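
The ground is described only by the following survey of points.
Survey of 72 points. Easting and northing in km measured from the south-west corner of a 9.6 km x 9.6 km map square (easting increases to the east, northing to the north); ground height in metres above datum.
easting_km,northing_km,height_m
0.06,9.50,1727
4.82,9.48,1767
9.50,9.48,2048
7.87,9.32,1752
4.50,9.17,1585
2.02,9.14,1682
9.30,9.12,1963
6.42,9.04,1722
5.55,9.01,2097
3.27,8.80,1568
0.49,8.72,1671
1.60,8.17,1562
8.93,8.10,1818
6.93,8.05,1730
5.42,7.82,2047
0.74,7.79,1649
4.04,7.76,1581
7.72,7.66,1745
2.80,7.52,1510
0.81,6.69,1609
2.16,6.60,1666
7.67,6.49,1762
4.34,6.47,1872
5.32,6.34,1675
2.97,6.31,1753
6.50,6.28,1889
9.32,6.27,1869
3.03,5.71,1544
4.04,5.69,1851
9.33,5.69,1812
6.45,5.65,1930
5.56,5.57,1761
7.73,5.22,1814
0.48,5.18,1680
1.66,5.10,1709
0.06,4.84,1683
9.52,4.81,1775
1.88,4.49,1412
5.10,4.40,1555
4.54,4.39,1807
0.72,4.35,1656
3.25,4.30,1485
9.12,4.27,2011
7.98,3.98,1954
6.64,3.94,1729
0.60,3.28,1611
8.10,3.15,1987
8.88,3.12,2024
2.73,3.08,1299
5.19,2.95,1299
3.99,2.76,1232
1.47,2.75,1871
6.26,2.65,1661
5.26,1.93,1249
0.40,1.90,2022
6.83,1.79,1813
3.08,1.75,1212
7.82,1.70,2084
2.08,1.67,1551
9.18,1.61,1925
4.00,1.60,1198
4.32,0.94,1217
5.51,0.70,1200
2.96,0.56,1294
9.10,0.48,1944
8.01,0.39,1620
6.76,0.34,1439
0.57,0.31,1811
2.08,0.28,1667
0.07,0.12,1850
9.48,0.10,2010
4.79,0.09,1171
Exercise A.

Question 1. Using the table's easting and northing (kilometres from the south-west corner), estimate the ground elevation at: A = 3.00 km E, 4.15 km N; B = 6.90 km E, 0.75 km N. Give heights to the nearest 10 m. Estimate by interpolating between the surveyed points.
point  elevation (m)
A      1310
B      1600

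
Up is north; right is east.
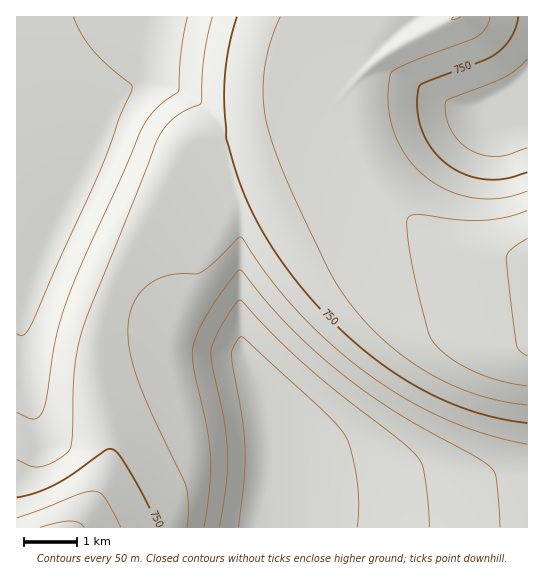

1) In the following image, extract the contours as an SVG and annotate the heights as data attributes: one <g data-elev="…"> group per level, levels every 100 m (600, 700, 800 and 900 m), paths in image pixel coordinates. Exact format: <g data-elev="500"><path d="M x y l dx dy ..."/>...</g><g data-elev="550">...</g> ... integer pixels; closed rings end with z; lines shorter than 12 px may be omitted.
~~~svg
<g data-elev="600"><path d="M219 527l8-46 0-31-3-28-11-55-2-16 3-10 7-14 12-19 6-8 3 1 32 34 35 33 33 28 57 43 17 16 6 8 2 8 4 28 1 28"/><path d="M73 17l8 16 11 16 15 16 24 20 1 4-12 28-21 55-66 150-8 12-4 2-4-2"/></g><g data-elev="700"><path d="M187 527l1-22-2-19-35-73-14-36-8-32-1-14 1-13 7-19 5-8 8-7 9-5 11-4 12-1 14 0 6-2 13-10 25-25 4 2 31 45 27 31 34 32 35 29 39 25 38 19 40 15 40 9"/><path d="M527 148l-18 7-11 1-13-1-12-4-12-8-9-10-5-14-2-13 1-4 2-3 58-23 11-7 10-10"/><path d="M212 17l-8 40-3 46-16 8-10 6-9 9-7 11-76 190-5 20-3 22-3 64-2 16-12 11-16 6-11 0-14-6"/></g><g data-elev="800"><path d="M121 527l-16-30-5-4-6-2-15 3-62 24"/><path d="M527 191l-21 6-21 2-22-3-21-8-18-13-15-16-12-18-7-22-2-26 2-16 2-6 23-11 60-22 10-9 5-12"/><path d="M280 17l-10 26-5 25-2 27 3 25 8 27 14 36 38 82 12 21 17 24 19 21 23 20 24 18 25 13 27 11 26 8 28 4"/></g><g data-elev="900"><path d="M527 238l-17 12-3 4-1 5 10 86 4 6 7 5"/></g>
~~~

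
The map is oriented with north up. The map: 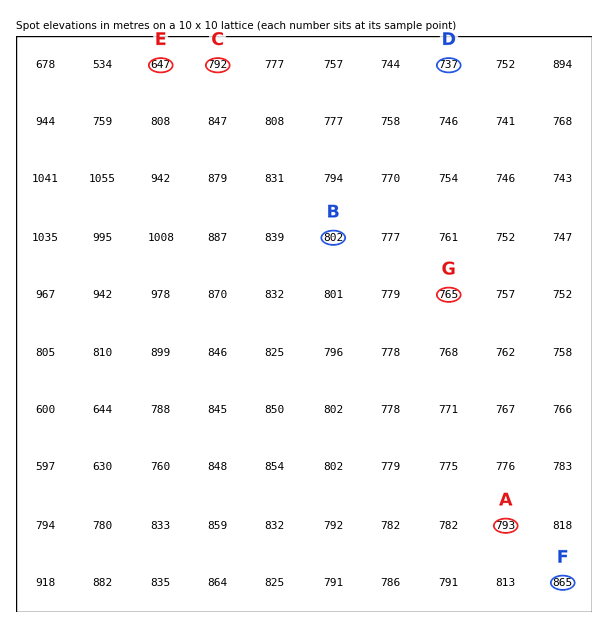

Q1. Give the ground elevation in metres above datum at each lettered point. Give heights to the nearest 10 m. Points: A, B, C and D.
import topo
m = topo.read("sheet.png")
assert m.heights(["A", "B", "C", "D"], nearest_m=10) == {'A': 790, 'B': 800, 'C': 790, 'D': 740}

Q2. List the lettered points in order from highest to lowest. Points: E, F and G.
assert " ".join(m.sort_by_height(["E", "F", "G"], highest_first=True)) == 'F G E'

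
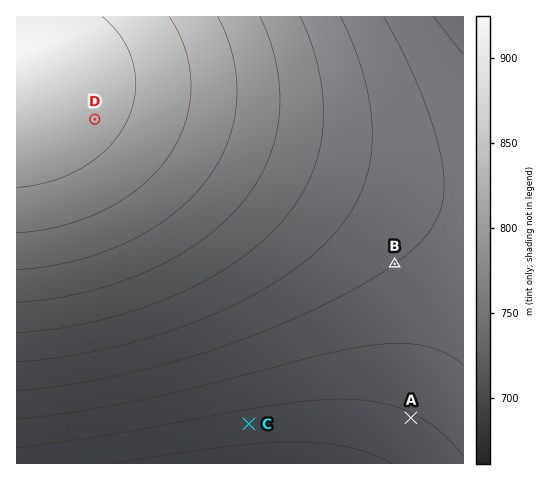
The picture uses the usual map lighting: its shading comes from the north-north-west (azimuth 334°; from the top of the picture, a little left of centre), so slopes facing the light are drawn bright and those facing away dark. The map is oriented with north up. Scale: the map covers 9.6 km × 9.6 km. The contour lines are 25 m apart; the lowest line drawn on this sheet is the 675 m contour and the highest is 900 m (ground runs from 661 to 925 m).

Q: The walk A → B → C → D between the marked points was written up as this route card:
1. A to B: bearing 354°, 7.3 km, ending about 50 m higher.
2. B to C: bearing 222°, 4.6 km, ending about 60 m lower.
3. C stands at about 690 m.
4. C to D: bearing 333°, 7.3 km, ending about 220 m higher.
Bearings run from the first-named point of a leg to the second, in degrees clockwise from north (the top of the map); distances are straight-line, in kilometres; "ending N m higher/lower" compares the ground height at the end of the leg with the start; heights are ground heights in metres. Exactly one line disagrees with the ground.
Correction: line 1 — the distance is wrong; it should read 3.3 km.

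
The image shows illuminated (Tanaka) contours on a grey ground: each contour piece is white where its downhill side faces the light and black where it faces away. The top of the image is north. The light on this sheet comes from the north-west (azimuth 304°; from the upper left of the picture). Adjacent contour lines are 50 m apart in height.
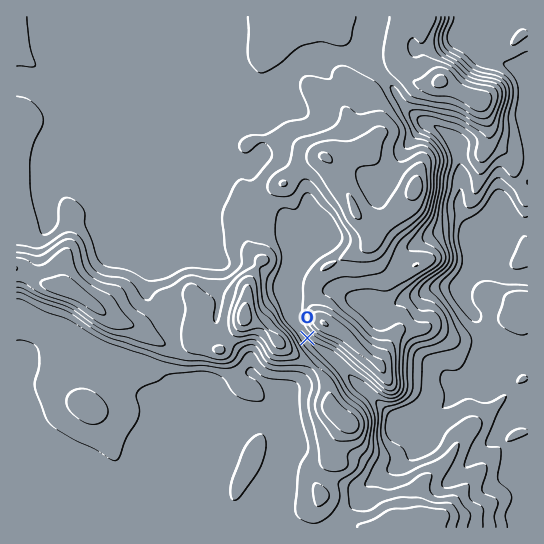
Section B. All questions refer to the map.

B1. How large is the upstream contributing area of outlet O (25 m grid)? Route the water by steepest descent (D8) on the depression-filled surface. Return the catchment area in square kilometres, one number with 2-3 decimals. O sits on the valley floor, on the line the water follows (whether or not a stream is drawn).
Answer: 4.724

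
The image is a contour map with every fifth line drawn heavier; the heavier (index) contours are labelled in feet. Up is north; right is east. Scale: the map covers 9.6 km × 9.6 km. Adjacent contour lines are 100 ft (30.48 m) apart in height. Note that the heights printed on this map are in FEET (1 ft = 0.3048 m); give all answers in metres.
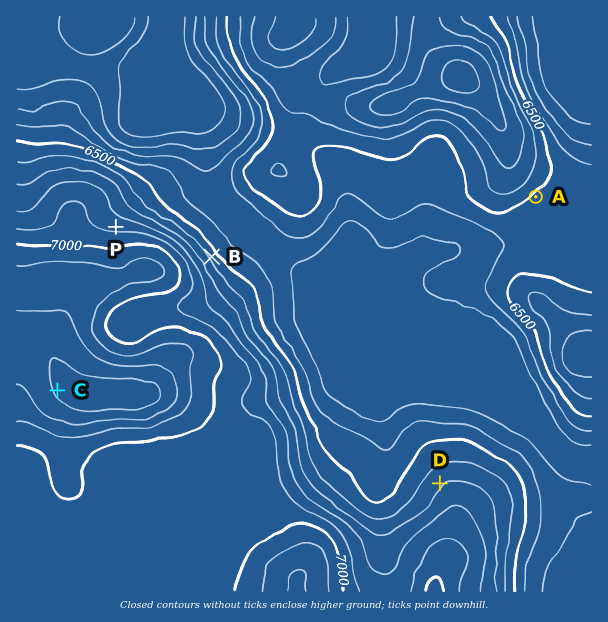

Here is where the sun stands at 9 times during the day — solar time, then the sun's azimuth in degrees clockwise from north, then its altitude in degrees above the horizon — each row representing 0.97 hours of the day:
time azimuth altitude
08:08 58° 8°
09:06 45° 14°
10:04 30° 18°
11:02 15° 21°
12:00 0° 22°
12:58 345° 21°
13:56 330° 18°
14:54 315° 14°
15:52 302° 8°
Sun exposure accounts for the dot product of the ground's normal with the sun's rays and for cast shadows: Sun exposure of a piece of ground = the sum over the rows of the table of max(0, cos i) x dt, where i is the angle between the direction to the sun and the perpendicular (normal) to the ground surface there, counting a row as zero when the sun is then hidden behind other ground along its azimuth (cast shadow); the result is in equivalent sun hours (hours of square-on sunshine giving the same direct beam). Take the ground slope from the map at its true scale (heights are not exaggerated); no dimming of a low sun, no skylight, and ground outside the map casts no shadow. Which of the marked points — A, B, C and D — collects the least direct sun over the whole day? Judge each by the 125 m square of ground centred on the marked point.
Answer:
A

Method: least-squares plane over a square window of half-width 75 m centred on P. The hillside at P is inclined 6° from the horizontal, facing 10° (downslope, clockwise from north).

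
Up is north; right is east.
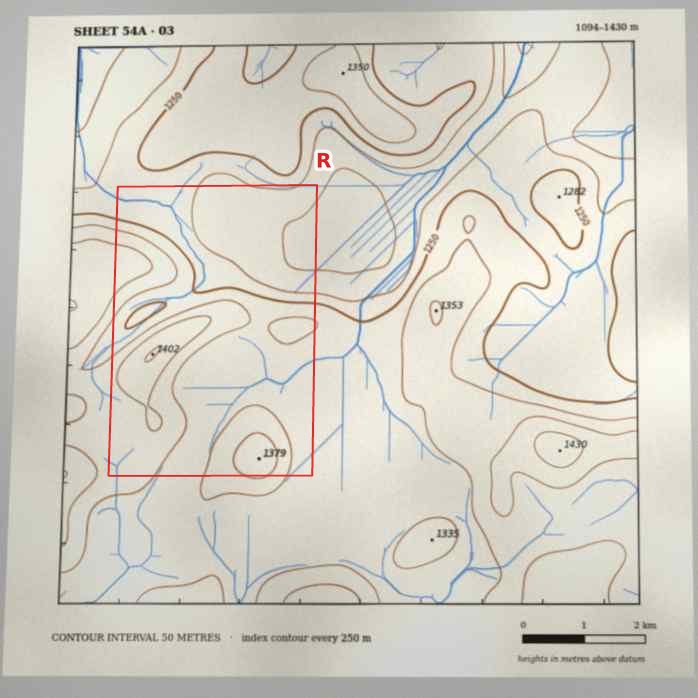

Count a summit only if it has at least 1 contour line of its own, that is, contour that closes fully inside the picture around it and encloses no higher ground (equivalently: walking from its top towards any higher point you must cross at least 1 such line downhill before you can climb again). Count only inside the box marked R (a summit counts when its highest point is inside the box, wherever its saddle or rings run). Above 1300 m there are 3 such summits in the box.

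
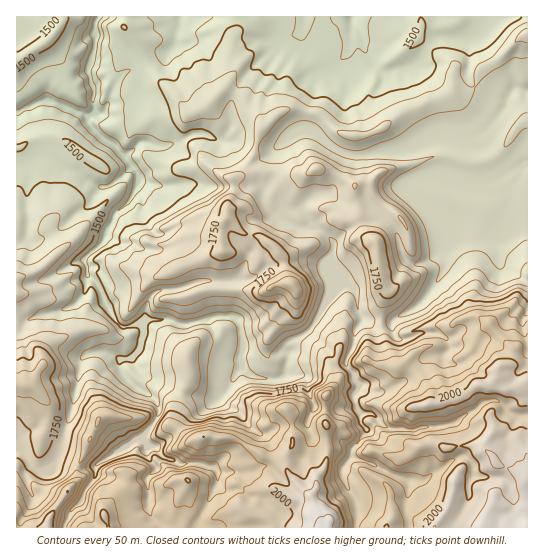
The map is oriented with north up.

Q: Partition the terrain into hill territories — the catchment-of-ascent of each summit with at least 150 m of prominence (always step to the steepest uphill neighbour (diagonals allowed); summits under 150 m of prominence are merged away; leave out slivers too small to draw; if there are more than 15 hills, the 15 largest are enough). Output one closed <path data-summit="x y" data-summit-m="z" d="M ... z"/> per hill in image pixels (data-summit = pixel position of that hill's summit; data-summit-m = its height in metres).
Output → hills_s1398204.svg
<path data-summit="327 527" data-summit-m="2111" d="M527 16l-511 1 0 429 21 23 10 2 5-4 8-16 11-36 10-56 12-7 9-1 16 6 5 17 12 13 15 8 6 6 3 6-3 12-14 20-9 2-37 25 0 8-4 8-7 8-4 12-12 11-4 15 291-1 0-25-13-25 0-10 8-10 1-8 15-19-6-7 0-9-5-7-3-12 6-8 12 5 15-1 16-8 6-6 5-11 8-6 8-4 13-1 7-6-1-8-10-8-13-1-18 7-9 0-5-5-1-12 26-17 23-30 4-9 0-19 7-18 29 8 18 0-2 17 3 9 21 14 7 1z"/><path data-summit="527 527" data-summit-m="2097" d="M453 228l-8 19 0 19-4 9-23 30-26 17 1 12 5 5 9 0 18-7 13 1 10 8 1 8-7 6-13 1-8 4-8 6-5 11-6 6-16 8-15 1-12-5-6 8 3 12 5 7 0 9 6 7-15 19-1 8-8 10 0 10 13 25 1 26 171-1 0-248-19-8-9-8-3-9 1-15-17-2z"/><path data-summit="293 285" data-summit-m="1890" d="M202 133l-11 2-13 8-9 2-30-2-14 12 14 20 0 7-8 17-16 15-12 28-19 17 3 14 10 12 7 17 11 17 7 8 19-3 4-4 21-1 13 5 10 0 28-8 18 1 4 4 4 16 0 14-3 7 1 8 12 10 25 3 4-2 3-4 3-14-3-10 3-6 14-7 10-9 19-32 0-13-4-8 0-5 6-18 0-9-11-11-11-6-13 2-17-8-16-14-2-12 10-18 0-20 4-8-8 1-24-7-26 0z"/><path data-summit="47 527" data-summit-m="2027" d="M102 351l-13 2-8 6-10 56-11 36-8 16-5 4-10-2-14-18-7-4 1 81 46 0 6-15 12-11 4-12 7-8 4-8 0-8 37-25 9-2 15-22 2-10-3-6-6-6-15-8-12-13-5-17z"/>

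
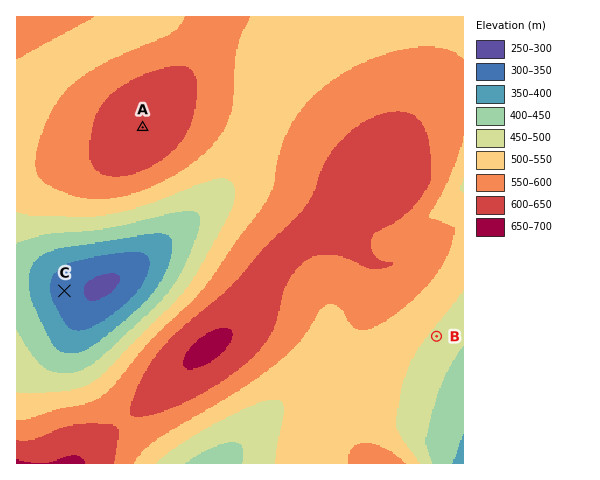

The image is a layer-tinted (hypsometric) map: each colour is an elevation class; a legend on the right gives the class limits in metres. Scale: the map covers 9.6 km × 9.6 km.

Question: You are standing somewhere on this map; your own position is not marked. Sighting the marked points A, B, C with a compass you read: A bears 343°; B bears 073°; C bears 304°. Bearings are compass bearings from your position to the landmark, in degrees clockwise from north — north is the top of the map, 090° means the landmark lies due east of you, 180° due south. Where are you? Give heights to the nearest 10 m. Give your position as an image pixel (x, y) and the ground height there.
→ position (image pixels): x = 226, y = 400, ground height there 540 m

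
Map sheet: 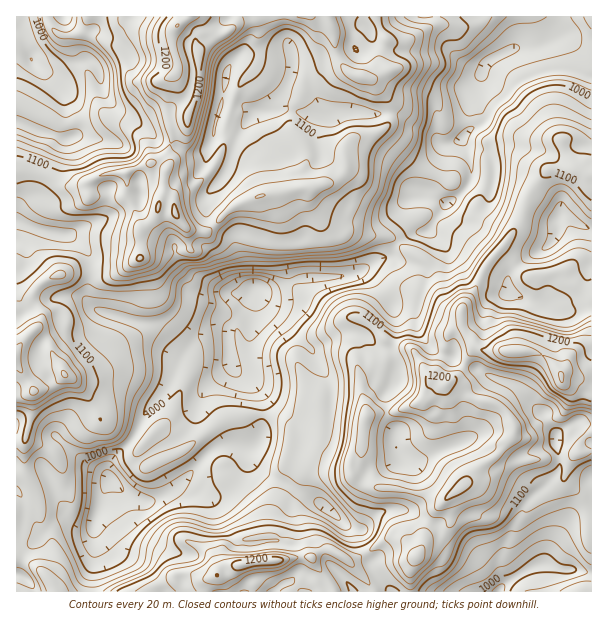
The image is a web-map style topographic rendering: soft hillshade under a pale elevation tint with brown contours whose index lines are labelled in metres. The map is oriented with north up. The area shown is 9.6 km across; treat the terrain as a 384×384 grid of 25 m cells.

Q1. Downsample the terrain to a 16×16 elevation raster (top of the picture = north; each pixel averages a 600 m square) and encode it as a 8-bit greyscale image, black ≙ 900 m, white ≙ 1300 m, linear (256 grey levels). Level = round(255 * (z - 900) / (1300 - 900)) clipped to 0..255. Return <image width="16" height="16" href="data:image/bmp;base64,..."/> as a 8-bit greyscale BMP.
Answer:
<image width="16" height="16" href="data:image/bmp;base64,Qk02BQAAAAAAADYEAAAoAAAAEAAAABAAAAABAAgAAAAAAAABAAATCwAAEwsAAAABAAAAAAAAAAAAAAEBAQACAgIAAwMDAAQEBAAFBQUABgYGAAcHBwAICAgACQkJAAoKCgALCwsADAwMAA0NDQAODg4ADw8PABAQEAAREREAEhISABMTEwAUFBQAFRUVABYWFgAXFxcAGBgYABkZGQAaGhoAGxsbABwcHAAdHR0AHh4eAB8fHwAgICAAISEhACIiIgAjIyMAJCQkACUlJQAmJiYAJycnACgoKAApKSkAKioqACsrKwAsLCwALS0tAC4uLgAvLy8AMDAwADExMQAyMjIAMzMzADQ0NAA1NTUANjY2ADc3NwA4ODgAOTk5ADo6OgA7OzsAPDw8AD09PQA+Pj4APz8/AEBAQABBQUEAQkJCAENDQwBEREQARUVFAEZGRgBHR0cASEhIAElJSQBKSkoAS0tLAExMTABNTU0ATk5OAE9PTwBQUFAAUVFRAFJSUgBTU1MAVFRUAFVVVQBWVlYAV1dXAFhYWABZWVkAWlpaAFtbWwBcXFwAXV1dAF5eXgBfX18AYGBgAGFhYQBiYmIAY2NjAGRkZABlZWUAZmZmAGdnZwBoaGgAaWlpAGpqagBra2sAbGxsAG1tbQBubm4Ab29vAHBwcABxcXEAcnJyAHNzcwB0dHQAdXV1AHZ2dgB3d3cAeHh4AHl5eQB6enoAe3t7AHx8fAB9fX0Afn5+AH9/fwCAgIAAgYGBAIKCggCDg4MAhISEAIWFhQCGhoYAh4eHAIiIiACJiYkAioqKAIuLiwCMjIwAjY2NAI6OjgCPj48AkJCQAJGRkQCSkpIAk5OTAJSUlACVlZUAlpaWAJeXlwCYmJgAmZmZAJqamgCbm5sAnJycAJ2dnQCenp4An5+fAKCgoAChoaEAoqKiAKOjowCkpKQApaWlAKampgCnp6cAqKioAKmpqQCqqqoAq6urAKysrACtra0Arq6uAK+vrwCwsLAAsbGxALKysgCzs7MAtLS0ALW1tQC2trYAt7e3ALi4uAC5ubkAurq6ALu7uwC8vLwAvb29AL6+vgC/v78AwMDAAMHBwQDCwsIAw8PDAMTExADFxcUAxsbGAMfHxwDIyMgAycnJAMrKygDLy8sAzMzMAM3NzQDOzs4Az8/PANDQ0ADR0dEA0tLSANPT0wDU1NQA1dXVANbW1gDX19cA2NjYANnZ2QDa2toA29vbANzc3ADd3d0A3t7eAN/f3wDg4OAA4eHhAOLi4gDj4+MA5OTkAOXl5QDm5uYA5+fnAOjo6ADp6ekA6urqAOvr6wDs7OwA7e3tAO7u7gDv7+8A8PDwAPHx8QDy8vIA8/PzAPT09AD19fUA9vb2APf39wD4+PgA+fn5APr6+gD7+/sA/Pz8AP39/QD+/v4A////AGVfTHCWr62clIuSjF1GQ05aRSxIeICJi4Z0mqaDaFNdWkceKDtCWGBXgZSpsJJzbV9RK0ZBPkBZa5+NlbGojIB0Z21MSUI8VGWbjp2esZOJoIx4UD0yLUphjJC4tKSgw6eWc1o7Jh5HWoKJpqvCzsybfmFaSCYVKll6a4SsopiSiYB4fl0vESIxRlRmhHh+gXF0h7CRemVmYVJJRVN6aW9ufIqtsJCSkYVuPzA+YW1fgIeap6eCjpaVhEsxMEt5gF5TZoqmfn2EgolpMyFHbXtMR2SQuIh0dHN4d0IaKlJTM0FfoMaVfXWDk4hSGhMhIzthep7JtpOEl4N4VzocFBo="/>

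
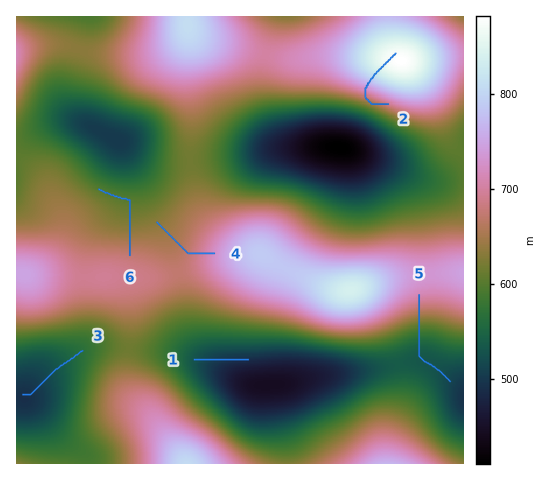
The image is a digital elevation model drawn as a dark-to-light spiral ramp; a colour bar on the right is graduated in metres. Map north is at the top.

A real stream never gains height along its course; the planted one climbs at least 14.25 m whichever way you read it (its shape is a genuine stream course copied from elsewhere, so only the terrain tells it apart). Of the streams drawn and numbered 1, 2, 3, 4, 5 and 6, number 2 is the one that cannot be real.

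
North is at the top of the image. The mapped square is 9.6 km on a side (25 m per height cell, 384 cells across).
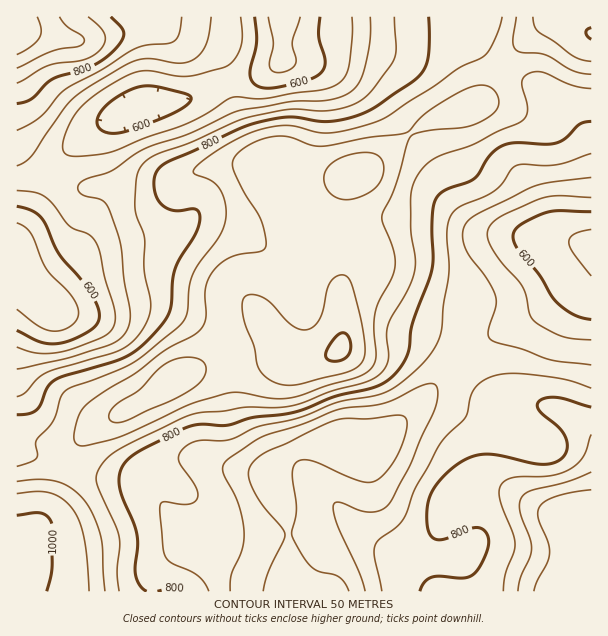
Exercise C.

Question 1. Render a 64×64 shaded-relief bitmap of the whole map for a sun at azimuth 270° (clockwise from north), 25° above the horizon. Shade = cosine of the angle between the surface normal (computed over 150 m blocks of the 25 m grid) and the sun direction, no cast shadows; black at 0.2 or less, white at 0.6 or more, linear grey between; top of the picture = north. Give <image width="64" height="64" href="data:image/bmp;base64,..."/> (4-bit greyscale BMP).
<image width="64" height="64" href="data:image/bmp;base64,Qk12CAAAAAAAAHYAAAAoAAAAQAAAAEAAAAABAAQAAAAAAAAIAAATCwAAEwsAABAAAAAAAAAAAAAAABEREQAiIiIAMzMzAERERABVVVUAZmZmAHd3dwCIiIgAmZmZAKqqqgC7u7sAzMzMAN3d3QDu7u4A////AIiHdlQhEjV4mHVDRVVVZ4mYis7u3LqpmIiave/ty6mZiIh2VCESNWeIdlRVZVVniZmaze7LuqmYiJq97u3LqZmIiHZTIRI0Vnd2ZmZmVWeJqZrN7cuqmYiImrze7cu6mYiIdlMhEjRWZ3d3d2ZVZ4qqmr3cuqqZiIiavN3u3LqZiIh2UyIiM0Vnd4h3ZVVnmqqqvMy6qqmIiJq83e7cupmIiHZDIiMzRWd4iHdlVWeaqqq8y6qqqpiIiaze7u26mYiHdUMiMzNFZ4iIdmVVZ5q7uru6qru6mIiJrN7+3LmIiIdlMiIzM0Z4iId2ZVVomru6qpmrvMuph4ms7/7cqYeYh2QyIjM0VniIh2ZVVWiru7qYiavN3LmHiazu7tuod5mHVDIjM0RniIh3ZVRFebu7qYd4rN3tyoiJrO7ty6mHmYdUMzMzRWiJiHZVREV6zMuYd3is3u3LmIms3cu7qYiZh1VERDNFeJmHZlRDRYvduodmebze7dupiau7qqqqmZmHdmZUREZ4mHdlVERGm9yodmeJvN7t3LqZmqmYmau7mZmYh2RERniIdmVVRFaby5dmd4m83u3cupmZiHeJvMyZmqqXZERFZ3d2ZmVUVoqphmd4iaze7cy6qYh3d4q93ZqruphlRERWZmd3dlRGeIh2eIiJrN7ty7qpiHd4ms3dmau7qYdUNEVVZ3iHVEVmZmZ4mYib3u3LqpmIeIibzd2Zq8y6mXVDM0RWiYdURVVVVXiZiJrN7cupmYiJmau8zJmrzMu6l1RDM0Z4h1VVVUQ0V4mIibzd26mZmZmqqru6mbzdzMu5dlQzRXiHZmZlQyI1eId4ms3cupmZqqqqqZmqzd3LzLqYdlRFZ3d3iHZTISNXd2Z4rMy6qqqqqqmYd7ze3Lu8y6qYdUVmd4mZh2QhEkVlVFaKvMuqqqqpmIdmvO7bqru7u7qXVVZniaqYdkMzNEQzNGiru7qpmZmIdma83cuqq7vMzKhlVniaqqmXZVRDMyIjRoq7qqmZiId3Z6u8u6qrvM3duXZmeJqqqpmIdlMhESI1aJqqmYiHd3d3iZqqu7q83e3Kh3eImaqqqqqYYxABIzRWiZmZiHd3eIh3eJq7u7ze7tupiImZmaqaq6ljAAE0REVoiZiHd3eIiFVnmru7ze7+3LqZmZmZmZmrunMAAkVURWd4iId3d3iIVVaKvMze7/7ty7qqqZmYiJvKcwACRVVVZnd3d3d3d4hVV5rM3e/+7u3czLqqmYh4m8uDABNFVVVmZmZmd3d3d1Vnm83e/+7e7d3cu6qYh3ibuoQhI0REVmdmZmZmZmZ3Zmirzd7/7d3e7t3LqZh3eJu6hTIzQzRWd3ZmVVVWZndneKzd3u7tzd7u7bqpiHd4qqmGRERDM0Z3dmZVRFVmZ3eJvN3d7t3M3u7tupmHd4mqqYZVREMiNWd2VVVERWZ3iJq8zM3e3czN7u3KmId4iaqph2ZUQyI0VmZVVURWZneZq8zMzN7dzMze7cqYd4iaqqmIdlRDMiNFZVVURVZmd5q83Lu83d3LvM3dypiIiZqqqZh2VEMyIjRVRERVZnd3q83cqrzd3Lu7zN3LmYmZqqqZmHZUMzMiJFVERVZ3d3er3tuqrN3cu6u8zMupmZmqmZmYdlRDMyEjRERFZnd3d7ze26ms3dy6qqvMy7qqqqmZmZh2VERDISNERFVnd3d3vN7bqavNy7qqqrzMu6qqmZmZiHZlREMhI0REVWZ3eIi7zdupq83LuqmavMzLuqqZmZmHdmVUQzI0RERVZmeIiKq8y6mavMzLqYms3cu6qZmZmYdmZUREREVVRFVVZ4iImqvLqZm8zdy5iJvNy7qZmZqph2VUQ0RVZmVUVVVniZiZmrupmavN3bmIm83LqpmZmqqYdUMzRWd3ZlRVVWeIiIiZqqmZq83typiazMupmImqu6l1MiNFZ3d2VVZmd3iId3iaqZmrze3Lqaq8y6mYiZq7qXUyI0Vnd3ZVVniHd3dmZ4iZmavN3cu7u7zLqYiImruphkMzRWd3dlVniYh3d2VVZ4iZq83Mu7vMzMupmHeJqqmHVERWZ3dlVWiZmHZmZURWd4mbvMu7vMzMzLqYdniaqZh2ZmZ3d2VVaJmIdmdlQzRWeIq7u7u8zN3MuphmZ4mqmYiId3d3ZVVniId3d2ZDI0Vneaqqq7zMzMy6mHZWiaqqqqmYiIh2VWd3d3d4dkMiNFZ4maqru8zMy6qpdmeJqru7u6mZmHdlZmZmd4h2UyEjRWeImqqrvMu6mqmHd4mru8zMuqqZh2VVVmZ4iHZTIiI0VniJmqq7u5iJqph4mrvMzMzLuqmYZUVWZ4iZZlQzIiNFZ4mZmau6hmiamZmrzd3MzMy7uph1RVZ4mZlVRFRDIjRXiZmYiZhlVomqqrvd7cu7zMu6qXZVZ4mqmURFZlMiI0aJqYd3h1M1eau7vN7ty7vMy7qph3Z4mrupREVnZCESRomphmZ2QyNoq8zM3u3Lu8zLqqmZmHiry6lERWd1MRI1eZh2VmZCE1irzMze7cu7zLuqmru5iKvMulVFZ3YyEkV4h2VVZkISWKzMu83ty7u7uqmavMupq8y6ZVVndkIjRnd2VVZmQhJIvMy7ze3Mu7u6mZrN7bqru6pmVFZlQzRnh3ZVVmVCEUi83LvN7tzLu6qYmr3u3Lu6qWZURVVDRXiIdVVWZTEBR73du83t3My6qZiJvf/su6mY"/>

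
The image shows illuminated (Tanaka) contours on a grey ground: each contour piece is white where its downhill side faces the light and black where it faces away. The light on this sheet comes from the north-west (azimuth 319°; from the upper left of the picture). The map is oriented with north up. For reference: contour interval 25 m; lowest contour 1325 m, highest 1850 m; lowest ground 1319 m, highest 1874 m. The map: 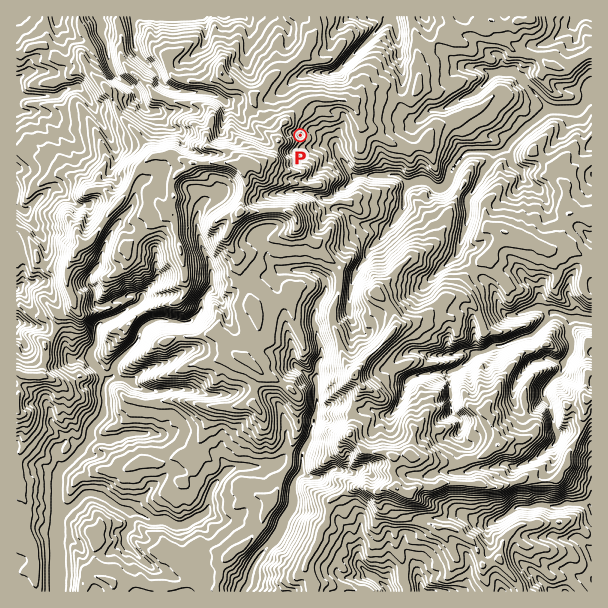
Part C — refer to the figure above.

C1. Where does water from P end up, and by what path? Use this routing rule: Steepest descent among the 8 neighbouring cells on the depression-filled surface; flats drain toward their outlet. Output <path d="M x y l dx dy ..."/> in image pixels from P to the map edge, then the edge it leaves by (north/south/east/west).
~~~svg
<path d="M300 135l8-4 7 0 5 4 6 2 10 10 0 3 3 6 5 5 4 9 6 6 44 0 3 1 6 6 4 0 6-3 8 0 6 3 4 5 5 1 3-1 6-6 0-3 1-2 0-3 2-1 1-6 12-14 3-1 32 0 6-3 1-3 20-20 1 0 20-16 31 0 9-11 2-3 0-7 1-2"/>
exit: east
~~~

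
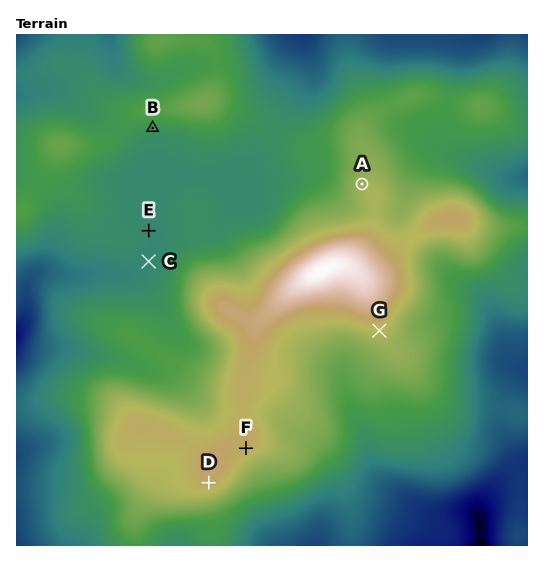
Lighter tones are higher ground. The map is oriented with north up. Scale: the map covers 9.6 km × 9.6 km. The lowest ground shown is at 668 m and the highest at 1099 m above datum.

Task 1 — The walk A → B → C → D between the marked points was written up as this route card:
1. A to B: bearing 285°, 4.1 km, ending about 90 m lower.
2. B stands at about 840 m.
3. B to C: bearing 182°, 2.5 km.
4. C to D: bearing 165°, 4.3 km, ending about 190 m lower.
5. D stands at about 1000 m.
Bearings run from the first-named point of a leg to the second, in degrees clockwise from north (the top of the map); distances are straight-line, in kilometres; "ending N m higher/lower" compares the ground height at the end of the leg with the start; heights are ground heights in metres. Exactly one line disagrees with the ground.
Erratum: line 4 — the sense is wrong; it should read higher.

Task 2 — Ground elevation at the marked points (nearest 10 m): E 810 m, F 990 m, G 970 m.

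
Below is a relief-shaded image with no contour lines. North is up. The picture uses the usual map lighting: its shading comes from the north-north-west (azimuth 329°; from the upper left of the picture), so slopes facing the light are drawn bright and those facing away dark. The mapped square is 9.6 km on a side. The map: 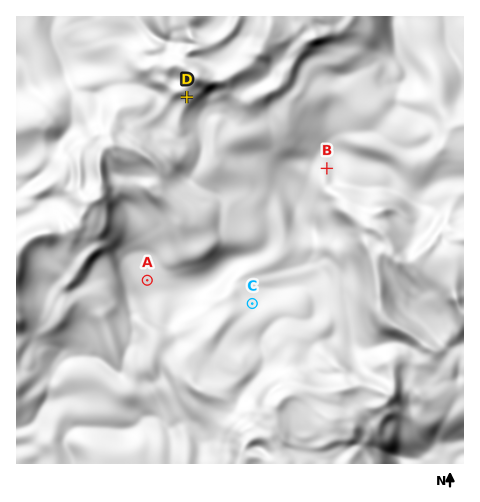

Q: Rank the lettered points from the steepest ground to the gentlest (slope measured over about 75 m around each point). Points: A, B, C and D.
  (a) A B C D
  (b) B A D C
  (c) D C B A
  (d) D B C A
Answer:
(c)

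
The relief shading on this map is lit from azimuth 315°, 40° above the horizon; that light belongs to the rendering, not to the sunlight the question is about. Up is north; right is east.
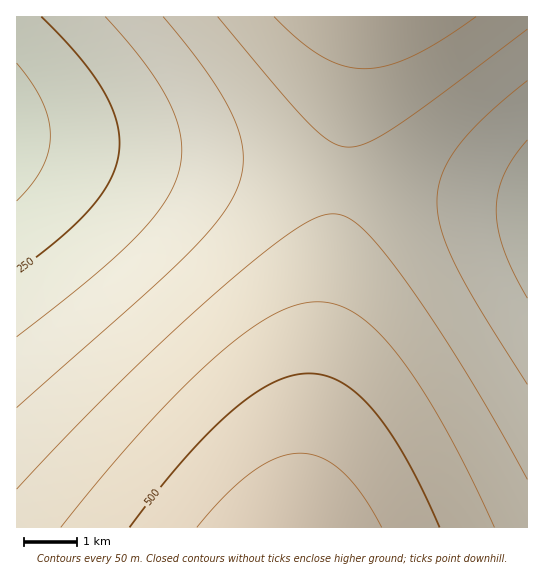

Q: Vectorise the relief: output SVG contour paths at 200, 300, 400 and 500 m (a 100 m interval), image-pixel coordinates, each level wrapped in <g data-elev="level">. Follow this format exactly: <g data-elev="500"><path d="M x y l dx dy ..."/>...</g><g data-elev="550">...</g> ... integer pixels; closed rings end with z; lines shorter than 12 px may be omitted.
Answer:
<g data-elev="200"><path d="M17 63l14 19 11 19 6 17 2 17-2 16-6 17-11 17-14 16"/></g><g data-elev="300"><path d="M527 298l-13-25-10-23-6-21-2-19 2-17 6-18 9-17 14-18"/><path d="M105 17l41 48 14 21 10 19 7 17 4 17 1 16-3 16-6 16-9 16-13 17-16 18-46 41-72 58"/></g><g data-elev="400"><path d="M527 479l-62-109-32-50-31-44-23-29-18-20-15-10-13-3-16 3-23 13-32 24-43 36-49 44-51 49-102 106"/><path d="M218 17l61 74 30 32 21 18 9 5 8 1 10-1 10-3 27-15 43-30 90-69"/></g><g data-elev="500"><path d="M440 527l-17-37-17-32-17-27-16-21-16-17-16-11-16-7-16-2-18 3-18 7-20 12-22 16-22 22-26 27-53 67"/></g>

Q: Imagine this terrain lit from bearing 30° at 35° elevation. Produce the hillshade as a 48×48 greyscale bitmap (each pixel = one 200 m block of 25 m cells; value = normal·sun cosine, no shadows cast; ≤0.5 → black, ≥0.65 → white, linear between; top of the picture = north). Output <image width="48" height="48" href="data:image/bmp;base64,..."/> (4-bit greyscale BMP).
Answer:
<image width="48" height="48" href="data:image/bmp;base64,Qk32BAAAAAAAAHYAAAAoAAAAMAAAADAAAAABAAQAAAAAAIAEAAATCwAAEwsAABAAAAAAAAAAAAAAABEREQAiIiIAMzMzAERERABVVVUAZmZmAHd3dwCIiIgAmZmZAKqqqgC7u7sAzMzMAN3d3QDu7u4A////AIiIiIiIiIiIiIiImZmaqqqqu7u7u7u7u4iIiIiIiIiIiIiImZmaqqqqu7u7u7u7u4iIiIiIiIiIiIiImZmaqqqru7u7u7u7u4iIiIiIiIiIiIiImZmaqqqru7u7u7u7u4iIiIiIiIiIiIiJmZmaqqqru7u7u7u7u4iIiIiIiIiIiIiJmZmaqqq7u7u7u7u7u4iIiIiIiIiIiIiJmZmaqqq7u7u7u7u7u4iIiIiIiIiIiIiJmZmaqqq7u7u7u7u7u4iIiIiIiIiIiIiZmZmqqqq7u7u7u7u7u4iIiIiIiIiIiIiZmZmqqqu7u7u7u7u7u4iIiIiIiIiIiImZmZmqqqu7u7u7u7u7u4iIiIiIiIiIiImZmZmqqqu7u7u7u7u7u5mZiIiIiIiIiJmZmZmqqqu7u7u7u7u7u5mZmZiIiIiIiZmZmZmqqqu7u7u7u7u7u5mZmZmZiIiJmZmZmZmqqqu7u7u7u7u7u5mZmZmZmZmZmZmZmZqqqqu7u7u7u8zLu5mZmZmZmZmZmZmZmZqqqqu7u7u7vMzMy5mZmZmZmZmZmZmZmZqqqqu7u7u7zMzMy5mZmZmZmZmZmZmZmZqqqqu7u7u7vMzMu5mZmZmZmZmZmZmZmZqqqqu7u7u7u7u7u5mZmZmZmZmZmZmZmZmqqqu7u7u7u7u7u5mZmZmZmZmZmZmZmZmqqqu7u7u7u7u7u5mZmZmZmZmZmZmZmZmqqqq7u7u7u7u7u5mZmZmZmZmZmZmZmZmaqqqru7u7u7u7u5mZmZmZmZmZmZmZmZmZqqqqu7u7u7u7u5mZmZmZmZiIiIiZmZmZmqqqq7u7u7u7u5mZmZmZiIiIiIiIiZmZmaqqqqqqqqqqqpmZmZiIiIiIiIiIiImZmZmqqqqqqqqqqpmZiIiIiIiIiIiIiIiJmZmZqqqqqqqqqoiIiIiIiIiIiIiIiIiIiZmZmZmZmZmZmYiIiIiIiIh3d3d3d4iIiIiZmZmZmZmZmYiIiIiHd3d3d3d3d3d3iIiIiJmZmZmIiIiId3d3d3d3d3d3d3d3d3iIiIiIiIiIiHd3d3d3d3ZmZmZmZmZnd3d3eIiIiIiIh3d3d3ZmZmZmZmZmZmZmZmd3d3d3d3d3d3dmZmZmZmZlVVVVVVVmZmZmd3d3d3d3d2ZmZmZlVVVVVVVVVVVVVWZmZmZnd3ZmZmZmVVVVVVVVVURERFVVVVVmZmZmZmZmZlVVVVVVVEREREREREREVVVVVmZmZmZmZlVVVURERERERERERERERFVVVVVmZmZmZkREREREREREMzMzM0RERERVVVVVVWZmVUREREREQzMzMzMzMzM0RERFVVVVVVVVVURERDMzMzMzMzMzMzMzREREVVVVVVVVVUQzMzMzMzMzMzMzMzMzNERERVVVVVVVVTMzMzMzMzMzMzMzMzMzM0RERFVVVVVVVTMzMzMzMzMzIiIjMzMzM0RERFVVVVVVVTMzMzMzMzIiIiIiIzMzMzRERFVVVVVVVTMzMzMzMyIiIiIiIjMzMzREREVVVVVVVQ=="/>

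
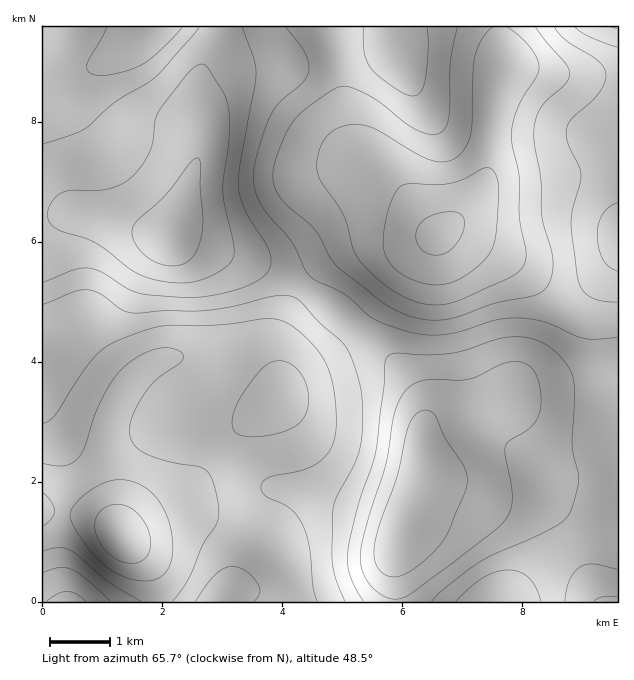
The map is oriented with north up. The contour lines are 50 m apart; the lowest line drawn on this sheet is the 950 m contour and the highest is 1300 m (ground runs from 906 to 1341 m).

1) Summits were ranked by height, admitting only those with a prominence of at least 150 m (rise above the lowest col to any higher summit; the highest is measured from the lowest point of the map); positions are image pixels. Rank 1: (122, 537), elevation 1341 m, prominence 435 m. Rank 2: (439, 234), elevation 1314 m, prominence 223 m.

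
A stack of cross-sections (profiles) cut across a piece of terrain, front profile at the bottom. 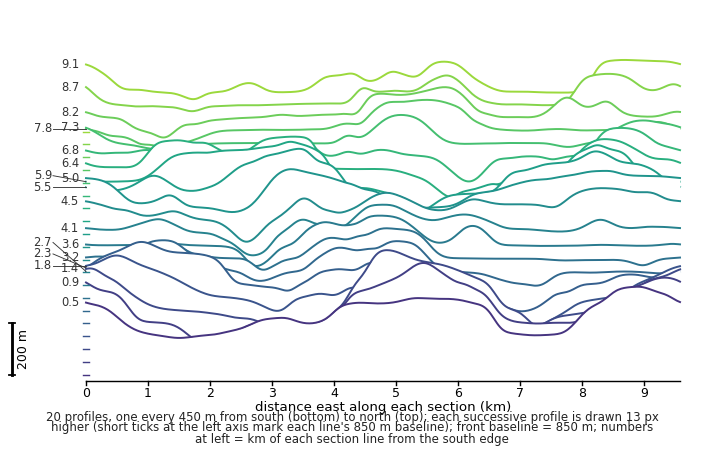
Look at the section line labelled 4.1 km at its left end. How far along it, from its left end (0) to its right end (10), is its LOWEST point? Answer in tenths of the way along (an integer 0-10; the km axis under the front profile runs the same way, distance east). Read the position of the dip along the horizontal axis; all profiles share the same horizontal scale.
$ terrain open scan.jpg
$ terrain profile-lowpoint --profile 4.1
3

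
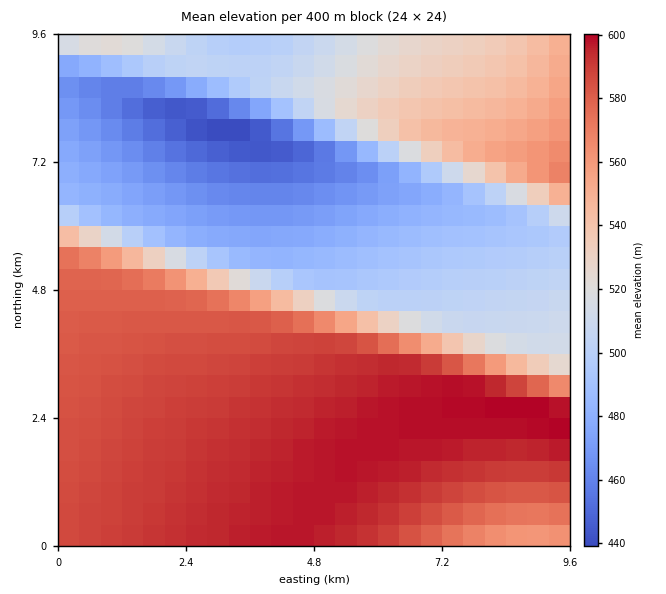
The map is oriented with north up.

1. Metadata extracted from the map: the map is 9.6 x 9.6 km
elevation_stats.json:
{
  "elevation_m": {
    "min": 435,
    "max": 600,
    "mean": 540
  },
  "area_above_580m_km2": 36.2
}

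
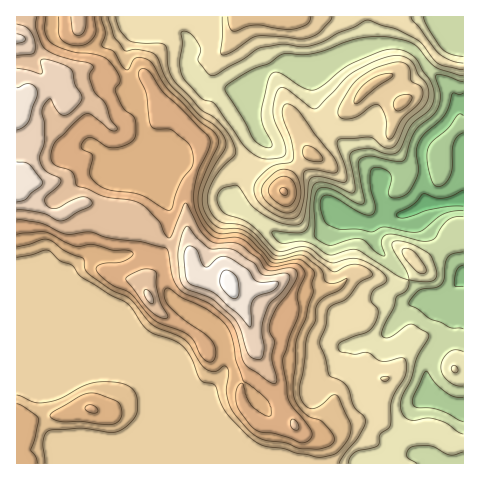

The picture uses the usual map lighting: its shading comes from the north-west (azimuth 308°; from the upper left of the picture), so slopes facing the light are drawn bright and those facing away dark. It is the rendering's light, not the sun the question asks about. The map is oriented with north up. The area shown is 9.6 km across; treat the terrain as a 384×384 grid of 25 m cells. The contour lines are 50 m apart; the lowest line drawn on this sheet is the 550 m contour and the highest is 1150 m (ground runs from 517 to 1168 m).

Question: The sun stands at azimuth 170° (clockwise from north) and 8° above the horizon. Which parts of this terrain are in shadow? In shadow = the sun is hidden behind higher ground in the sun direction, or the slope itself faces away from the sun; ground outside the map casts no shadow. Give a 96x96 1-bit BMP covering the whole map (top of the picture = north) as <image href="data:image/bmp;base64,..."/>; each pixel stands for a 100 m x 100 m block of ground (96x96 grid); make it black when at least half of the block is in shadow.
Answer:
<image width="96" height="96" href="data:image/bmp;base64,Qk2+BAAAAAAAAD4AAAAoAAAAYAAAAGAAAAABAAEAAAAAAIAEAAATCwAAEwsAAAIAAAAAAAAA////AAAAAAAAAAAAAAAAAAAAAAAAAAAAAAAAAAAAAAAAAAAAAAAAAAAAAAAAAAAAAAAAAAAAAAAAAAAAAAAAAAAAAAAAAAAAAAAAAAAAAAAAAAAAAAAAAAAAAAMAAAAAAAAAAAAAAA8AAAAAAAAAAwAAB/8AAAAAAAAAD4AAD/8AAAAAAAAAH4AAD/5/wAAAAAAAH8AAD/z/+AAAAAAAH+AAD/j//+AAAAAAH+AAB+D///AAAAAAH+AAA4D///AAAAAAH/AAAADB//AAAAAAABgAAACA/+AAAAAAABgAAAAAP+AAAAAAAAAAAAAAH8AAAAAAAAAAAAAAD4AAAAAAAAAHgAAAAgAAAAAAAAAHwAAAAAAAAAAAAAAHgB4AAAAAAAAAAAADgB4AAAAAAAAAAAAAAAwAAAAAAAAAAAAAAAwAAAAAAMAAAAAAAAAAAAAAAMAAAAAAAAAAAAAAAcAAAAAAAAAAAAAAB4AAAAAAAEAAAAAADwAAAAAAAPAAAAAAPgAAAAAAAfAAAAAA+AAAAAAAD/AAAAAA8AAAAAAAD+AAAAABwAAAAAAAA4AAAAAAgAAAAAAAAAAAAAAAAAAAAAAAAAAAAAAAAAAAAAAAAAAAAAAAAAAMABAAAAAAAAAAAAAfgBwAAAAAAAAAAAAfwB4B4AAAAA/gAAGf8f//wAAAAD/gAB//////wAAAAP/gAD//////gAAAAHDAAD//////AAAAAAAAAH/////+DwAAAAAAHv/////+P4AAAAAAH//////8f8AAAAAAH////////4AAAAAAD////////4AAAAAAA////////8AAAAAAA/////////AAAAAAM///8/////8AAAACc///wf/j//8AAAAOM///AP/D//8AYAf8A//+AH8B//8AfH/8Af/4AH4AcP8AP//4Af/wABAAAB4AH//wAP/wAAAAAAYAD//gAP//gAAAAAAAD//AAP//8AAAAAADh/8AAH//8AAAAAAH8/AAAD/f8AAAAAAH8AAAAB4f8AAAAAAD8AAAAAAf8AAAAAAB4AAAAAAf4AAAAAAAAAAAAAA/4DAAAAAAAAAAAAB/4PAAAAAAAAAAAAB/weAAAAAAAAAAAAB/wYAAAAAAAAAAAHwfgAAAAAAAAAAAAfwfgAAAAAAAAAAAA/wfAAAAAAAAAAAAD/wOAAAAAAAAAAAAD/gOAAAAAAAAAAAAH/gEAAAAAAAAAAAAP/AAGAAAAAAAAAAAf/AAPAAAAAAAAAAA/+AAPMMAYAAAAAAB/+AAfPuAeAAgAAAB/8AA/P/APABwAAAB/8AA+P/gHwBwAAAD/4AA+H/4B4DwAAAD/wAA8D/+B4BgAAMb/gAA4B//xwAA/AB//AAAAA///wAB//D/+AAAAAf//g8D//D98AAAAAf//j8H//n8AAAAAAP//D8H//n+AAAAAAP/+H8H8Dn+AAAAAAH/8H4HwAP/AAAAAAB/4P7ngAP/AAAAAAAPAPDjAAH4AAAAAAAAAuDgAAHwAAAAAAAABACAAAHwAAAAAAAAAAA="/>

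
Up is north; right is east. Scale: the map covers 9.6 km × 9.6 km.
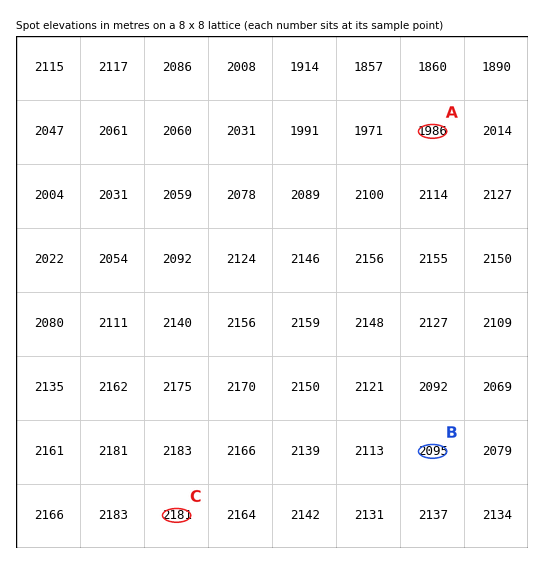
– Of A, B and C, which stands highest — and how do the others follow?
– C B A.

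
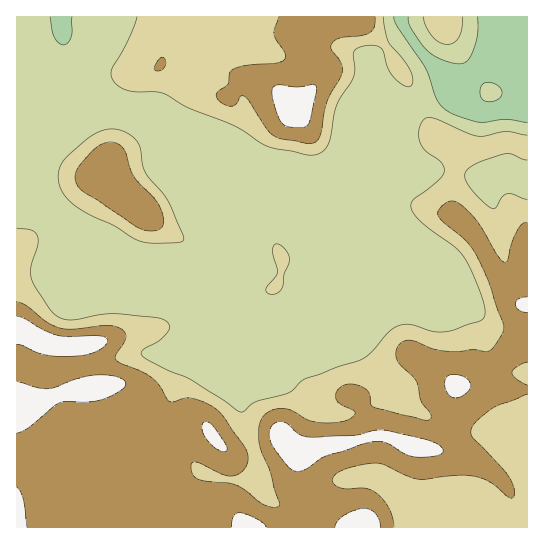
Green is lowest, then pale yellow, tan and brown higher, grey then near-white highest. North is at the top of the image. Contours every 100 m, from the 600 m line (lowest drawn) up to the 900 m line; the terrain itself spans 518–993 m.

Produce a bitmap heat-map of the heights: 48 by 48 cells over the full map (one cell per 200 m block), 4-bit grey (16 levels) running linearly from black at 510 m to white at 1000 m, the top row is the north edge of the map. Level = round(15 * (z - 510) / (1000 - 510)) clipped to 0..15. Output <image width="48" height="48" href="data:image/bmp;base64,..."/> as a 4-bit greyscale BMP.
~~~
<image width="48" height="48" href="data:image/bmp;base64,Qk32BAAAAAAAAHYAAAAoAAAAMAAAADAAAAABAAQAAAAAAIAEAAATCwAAEwsAABAAAAAAAAAAAAAAABEREQAiIiIAMzMzAERERABVVVUAZmZmAHd3dwCIiIgAmZmZAKqqqgC7u7sAzMzMAN3d3QDu7u4A////AMuqmqqqqqqqqqvNy7qqu97tuYiIiIiIiMuqqqqqqpmZmqvMupmaq7zcqYiIiIiIiMu6qqqqqZmZmqq6mZmqqqq6mIiIiIiImcu6qZqpmZmZmZqZiJqqqZmZiIiIiIiJmcu6qZmZmZmZmZmYiKu7qZiIiJmZmImZmbu6qZmZmZmZmZmZiazMupmYmaqqqqqZmbu6qZmZmZqpmau5ib3dy7qpqrzLu6qZmbu6mZmZmaqZq8y5is3d3cy7vM3cuqmZmcu6mZmZmaqarMuYi93MzMzMzMy7upmZmcy6qZmZmqqavMqHi9y6qqq7u7qqqpmZmd3Lqqqqqqmau7l2ibqYiJmaqZmZqqmZme3cy7u6qqmZqodVZ4iIiJmZmImau7qZmd3czd3Mu6mYh2VEVWZ3iJmZiImrzMupmcy7zd3cy6mHZUREREVmeJmYiImrzMuqmbu7u7zLuodmVEREREVWZniIiJmrzLupmbu7u7uph2VVRERERERVVVZniZq7u6qZmbzN3dy5dmVURERERERERERWeaqpmZmaqs3u3d3Kh2ZVRERERERERERFaJmHeIiJqt3Lqqqqh3ZlVEREREREREREVndmZnd5qsuXZmd3dmZVRERERERERERERVVVVVZ5q6l1VFVVVVVEREREREREREREREREREV6vIdlREREREREREREVVREREREREREREWKvHZURERERERERERFVmVEREREREREREaau3ZURERERERERFRERWZURERERERERFeaqnZERERERERERVRERWZURERERERERGipmnZUREREREREVVRERWZURERERERERXmZm3ZURERERVVVVURERWZUREREREREV5qYm3ZURERFZ4h2VEVURVVERERERERWeamHilVERFVniql1RFVURVVEREREREVomql3iURERWeJq7l0RFVERFVERERERFaJmphmeDM0VnibvKhURERERFVURERERFZ4mYZmdjNEaJq7upZERERERFVERERERFVniGVVZTNFeau7qWVERERERERERERERERWdmVVVTNFeau7l1RERERERERERERERERVZmVVVUNEZ5q6l0RERERERERVVERERERWd3ZlVkM0VnmqhkRERERERWZ3dUREREVniId2ZzMzRGeIdURERERFZ5mqhkREREV4iHZndjMzNEVmVEREREVWibzLlkREREV3dURFVDMzMzRERERERWd4ms3cp0REREVlQzIiIjMzMzM0RERFZ4mZm83cp1REREVTIiIiITMzMzREVVVniJmZq83cuWRERFVDIiMzIURDM0RWd3d4iJmZq8zMyoVERWVCIiMzIUREQ0VWeImIiImaq7qru5ZEVmUyIiIiEVVUREVWeImYiIiJmZmaqpZUV2QiMyIREVVUM0VWZ4mIiIh3iImqqYZVZlMzRDIREVVDM0RVZ4iIiHd3eJq6qYd2ZTNFZUIREVVDIzRFZniId3d3eJq7uqqoZDNXdkIREVVDIzRFVniHd3d3eJq7u7u5YyRoh0IQAA=="/>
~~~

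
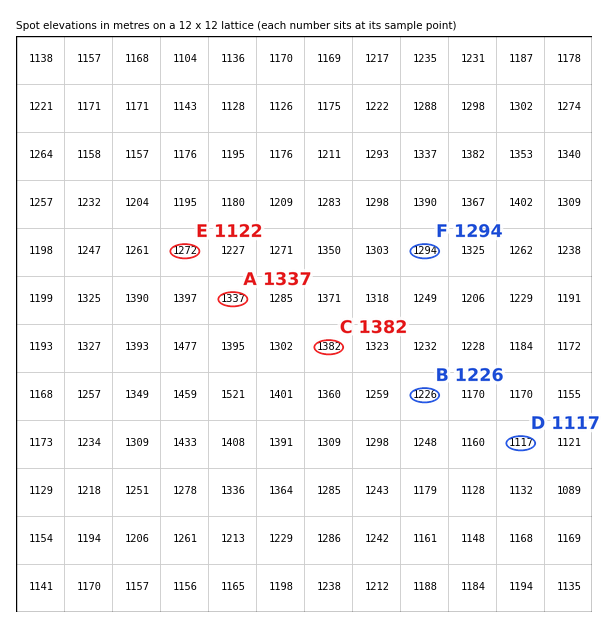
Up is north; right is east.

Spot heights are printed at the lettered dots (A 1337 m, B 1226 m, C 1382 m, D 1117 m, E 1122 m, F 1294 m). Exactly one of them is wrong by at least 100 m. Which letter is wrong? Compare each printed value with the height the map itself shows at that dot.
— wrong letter E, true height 1272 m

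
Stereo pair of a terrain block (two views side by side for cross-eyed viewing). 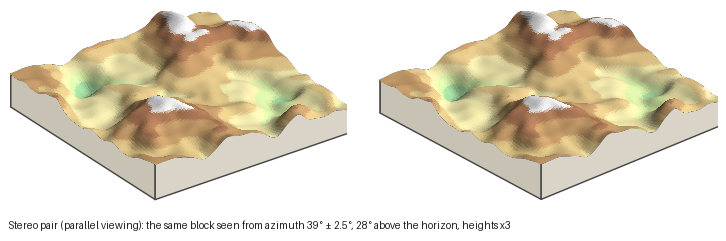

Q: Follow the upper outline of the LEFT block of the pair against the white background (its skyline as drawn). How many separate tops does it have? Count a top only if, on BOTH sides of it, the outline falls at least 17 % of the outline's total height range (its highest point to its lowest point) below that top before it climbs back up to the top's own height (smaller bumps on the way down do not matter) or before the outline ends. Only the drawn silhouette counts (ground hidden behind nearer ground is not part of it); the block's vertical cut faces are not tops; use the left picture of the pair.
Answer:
1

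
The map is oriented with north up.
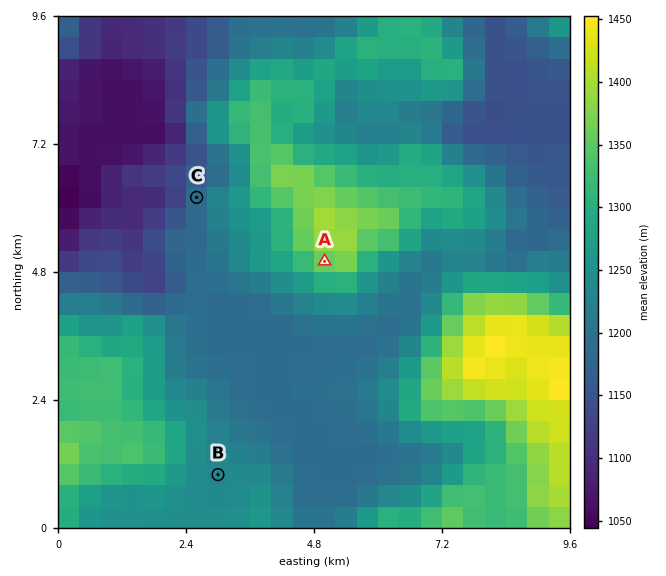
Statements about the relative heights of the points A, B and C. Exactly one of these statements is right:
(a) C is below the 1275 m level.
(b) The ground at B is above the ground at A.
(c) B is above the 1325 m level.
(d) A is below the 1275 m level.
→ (a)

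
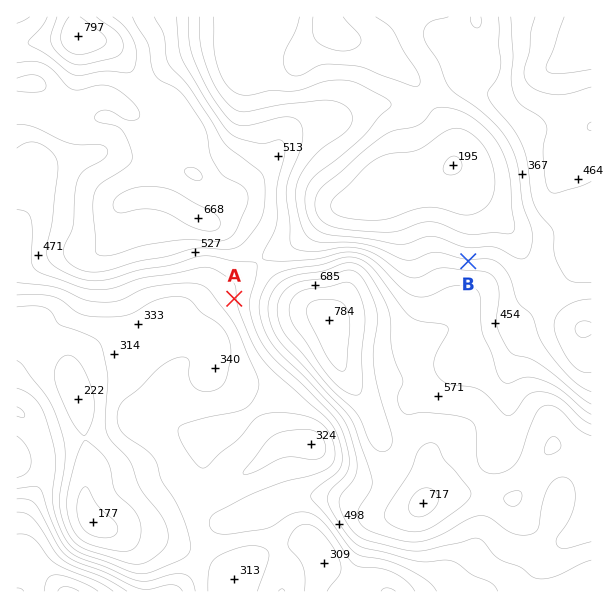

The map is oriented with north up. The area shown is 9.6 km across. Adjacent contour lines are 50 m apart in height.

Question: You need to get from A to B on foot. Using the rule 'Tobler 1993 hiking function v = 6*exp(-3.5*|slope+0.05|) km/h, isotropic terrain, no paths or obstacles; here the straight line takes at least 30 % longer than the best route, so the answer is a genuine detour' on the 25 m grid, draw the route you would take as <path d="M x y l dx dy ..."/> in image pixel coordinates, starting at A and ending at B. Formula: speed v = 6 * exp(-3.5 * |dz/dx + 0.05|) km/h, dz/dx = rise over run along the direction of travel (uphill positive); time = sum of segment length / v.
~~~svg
<path d="M234 299l3-6 12-12 2-3 16-17 9-4 47 0 15-8 25 0 42 21 11 0 18-9 34 0"/>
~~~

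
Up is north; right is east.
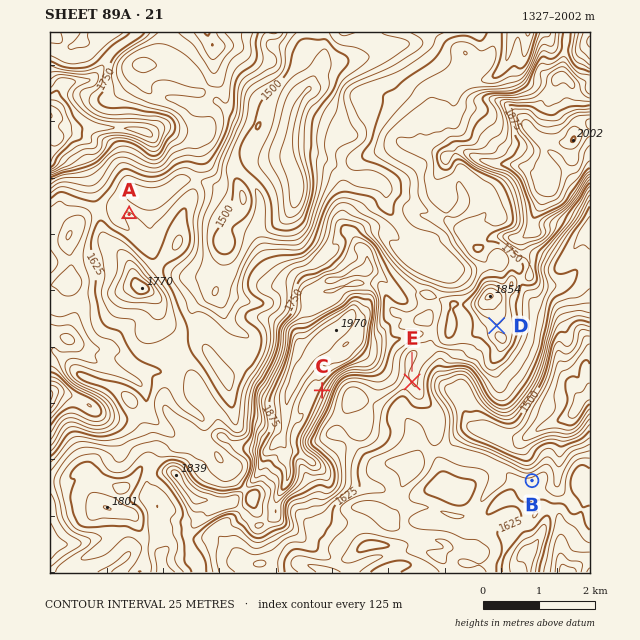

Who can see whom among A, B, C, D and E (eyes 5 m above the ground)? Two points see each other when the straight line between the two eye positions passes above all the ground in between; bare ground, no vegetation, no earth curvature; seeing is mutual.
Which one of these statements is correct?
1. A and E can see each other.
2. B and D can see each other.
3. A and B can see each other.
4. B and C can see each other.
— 4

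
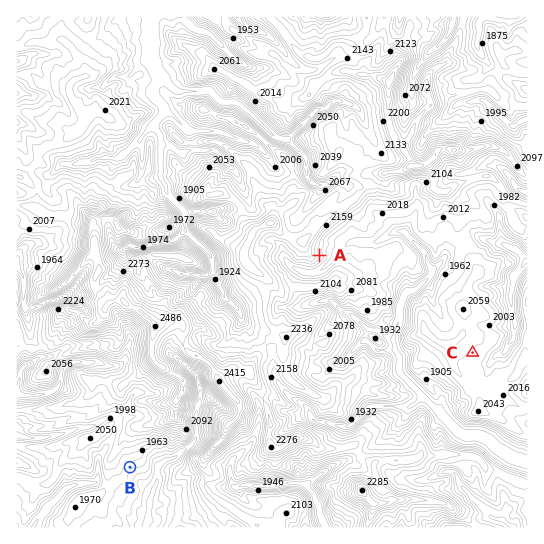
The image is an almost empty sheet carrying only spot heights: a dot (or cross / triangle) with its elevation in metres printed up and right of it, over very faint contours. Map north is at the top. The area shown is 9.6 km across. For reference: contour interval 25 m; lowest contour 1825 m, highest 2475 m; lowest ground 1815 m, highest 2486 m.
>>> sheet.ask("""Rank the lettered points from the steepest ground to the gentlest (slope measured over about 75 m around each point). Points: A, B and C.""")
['A', 'B', 'C']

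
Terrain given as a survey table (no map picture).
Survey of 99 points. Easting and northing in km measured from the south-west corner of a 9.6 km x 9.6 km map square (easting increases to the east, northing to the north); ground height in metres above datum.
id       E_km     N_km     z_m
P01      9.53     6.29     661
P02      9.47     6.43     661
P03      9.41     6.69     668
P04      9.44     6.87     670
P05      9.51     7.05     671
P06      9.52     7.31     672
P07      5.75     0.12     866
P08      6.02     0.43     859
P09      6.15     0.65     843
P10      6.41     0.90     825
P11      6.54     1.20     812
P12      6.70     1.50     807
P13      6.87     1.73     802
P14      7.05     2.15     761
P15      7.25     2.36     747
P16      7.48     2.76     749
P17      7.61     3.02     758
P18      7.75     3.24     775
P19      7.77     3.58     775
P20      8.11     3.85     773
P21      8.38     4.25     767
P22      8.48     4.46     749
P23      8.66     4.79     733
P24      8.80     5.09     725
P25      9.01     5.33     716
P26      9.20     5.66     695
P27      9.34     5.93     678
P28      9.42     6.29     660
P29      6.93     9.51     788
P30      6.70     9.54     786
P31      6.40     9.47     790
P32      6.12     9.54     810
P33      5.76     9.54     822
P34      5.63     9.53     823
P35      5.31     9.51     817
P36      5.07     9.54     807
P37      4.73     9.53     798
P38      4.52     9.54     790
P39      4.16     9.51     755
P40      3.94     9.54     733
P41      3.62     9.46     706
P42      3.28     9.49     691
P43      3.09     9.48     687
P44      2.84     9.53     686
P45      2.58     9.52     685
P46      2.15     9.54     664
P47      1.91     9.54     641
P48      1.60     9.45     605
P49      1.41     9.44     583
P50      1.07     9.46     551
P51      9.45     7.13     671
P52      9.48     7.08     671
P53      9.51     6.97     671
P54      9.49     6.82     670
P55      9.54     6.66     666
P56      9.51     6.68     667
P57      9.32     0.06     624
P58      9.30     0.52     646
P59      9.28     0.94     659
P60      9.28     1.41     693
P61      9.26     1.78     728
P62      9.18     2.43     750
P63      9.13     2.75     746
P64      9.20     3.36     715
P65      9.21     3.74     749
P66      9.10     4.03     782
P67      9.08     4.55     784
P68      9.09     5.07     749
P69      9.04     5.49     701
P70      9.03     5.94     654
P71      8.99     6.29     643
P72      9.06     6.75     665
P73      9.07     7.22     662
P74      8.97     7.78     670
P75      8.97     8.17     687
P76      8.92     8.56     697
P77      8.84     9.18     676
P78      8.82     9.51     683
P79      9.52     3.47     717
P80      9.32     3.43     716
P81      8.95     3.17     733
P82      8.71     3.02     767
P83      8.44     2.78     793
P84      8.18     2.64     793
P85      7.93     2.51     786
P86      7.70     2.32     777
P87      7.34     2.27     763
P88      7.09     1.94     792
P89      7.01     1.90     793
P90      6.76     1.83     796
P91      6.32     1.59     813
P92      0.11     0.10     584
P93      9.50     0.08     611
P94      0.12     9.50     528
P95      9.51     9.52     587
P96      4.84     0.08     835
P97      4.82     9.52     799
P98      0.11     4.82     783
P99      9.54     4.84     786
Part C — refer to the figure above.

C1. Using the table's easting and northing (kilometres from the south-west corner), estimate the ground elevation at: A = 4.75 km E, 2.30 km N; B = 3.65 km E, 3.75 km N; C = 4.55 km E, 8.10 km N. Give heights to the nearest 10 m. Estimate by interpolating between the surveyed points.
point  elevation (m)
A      710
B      730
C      720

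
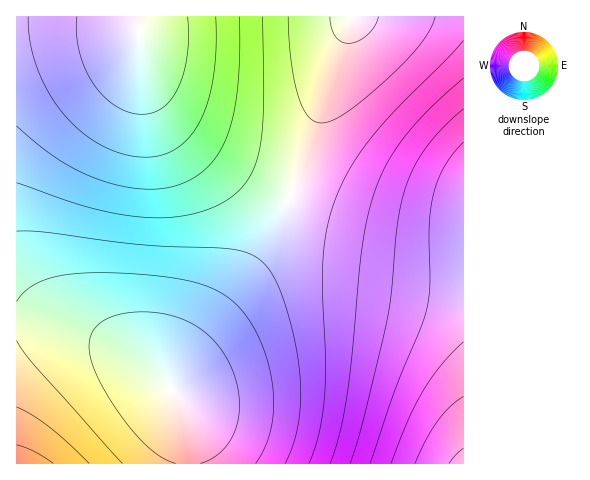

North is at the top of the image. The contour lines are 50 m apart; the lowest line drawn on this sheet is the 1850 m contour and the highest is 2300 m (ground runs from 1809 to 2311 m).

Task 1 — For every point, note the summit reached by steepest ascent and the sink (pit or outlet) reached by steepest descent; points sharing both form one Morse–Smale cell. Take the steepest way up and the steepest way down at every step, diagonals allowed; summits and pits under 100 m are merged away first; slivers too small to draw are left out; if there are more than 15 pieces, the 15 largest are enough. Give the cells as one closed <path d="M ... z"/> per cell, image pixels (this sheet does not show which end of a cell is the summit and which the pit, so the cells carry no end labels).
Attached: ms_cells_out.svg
<path d="M463 16l-109 0-2 2-28 79-22 72-26 58-32 51-54 70-18 28-1 12 7 11 7 22 3 43 276-1z"/><path d="M353 16l-336 0-1 304 39 4 53 18 40 23 23 22 1-11 7-13 75-100 22-36 14-28 12-30 22-72z"/><path d="M29 320l-13 1 1 143 171-1-2-35-5-23-9-16-18-19-28-19-38-18-33-9z"/>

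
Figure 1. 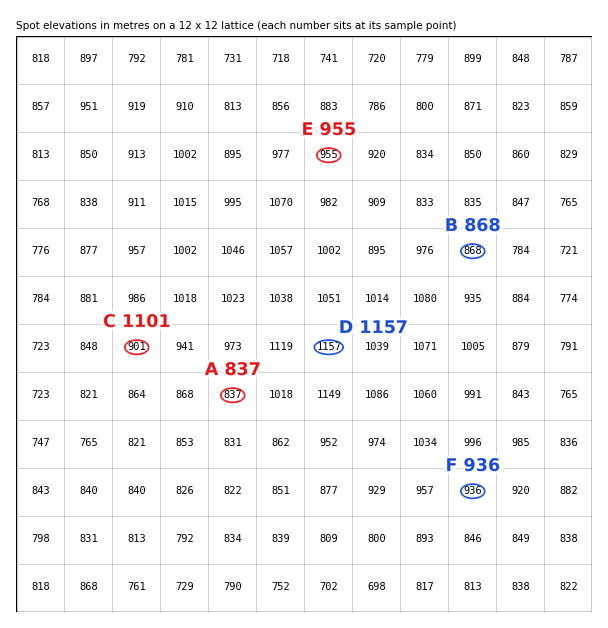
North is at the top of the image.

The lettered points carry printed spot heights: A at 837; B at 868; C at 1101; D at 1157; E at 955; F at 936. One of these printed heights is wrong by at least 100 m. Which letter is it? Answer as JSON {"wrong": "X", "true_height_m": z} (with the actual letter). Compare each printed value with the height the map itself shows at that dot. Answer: {"wrong": "C", "true_height_m": 901}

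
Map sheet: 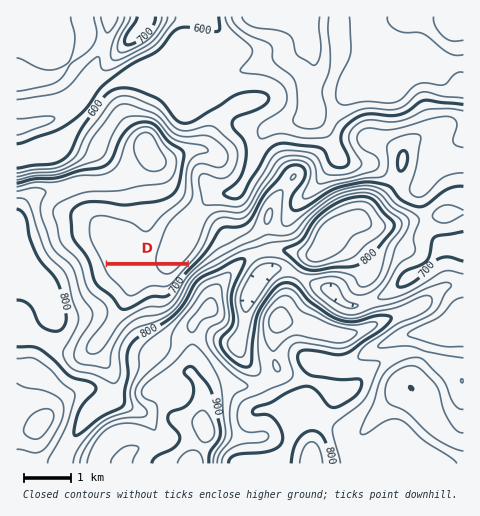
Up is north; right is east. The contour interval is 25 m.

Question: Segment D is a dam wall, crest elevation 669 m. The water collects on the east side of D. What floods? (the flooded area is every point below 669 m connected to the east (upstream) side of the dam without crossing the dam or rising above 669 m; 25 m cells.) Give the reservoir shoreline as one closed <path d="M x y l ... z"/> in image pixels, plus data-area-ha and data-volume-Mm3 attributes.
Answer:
<path d="M185 266l-77 0 4 6 18 18 6 0 11-7 13 0 1 1 8-1 12-11 4-6z" data-area-ha="56" data-volume-Mm3="5.60"/>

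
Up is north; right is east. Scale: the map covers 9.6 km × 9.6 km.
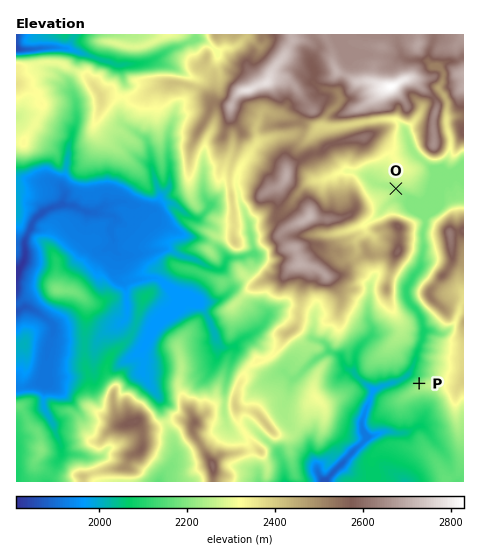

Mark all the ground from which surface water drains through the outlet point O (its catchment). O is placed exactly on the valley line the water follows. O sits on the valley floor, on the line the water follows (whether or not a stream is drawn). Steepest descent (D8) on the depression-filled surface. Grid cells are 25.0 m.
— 3.423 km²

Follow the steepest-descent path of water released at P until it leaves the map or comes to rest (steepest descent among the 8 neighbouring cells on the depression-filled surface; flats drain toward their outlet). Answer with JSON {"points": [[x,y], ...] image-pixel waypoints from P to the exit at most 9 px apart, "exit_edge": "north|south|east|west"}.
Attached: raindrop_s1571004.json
{"points": [[419, 383], [410, 375], [400, 380], [391, 383], [382, 386], [374, 392], [369, 401], [365, 410], [363, 420], [362, 429], [364, 438], [357, 448], [349, 456], [341, 464], [332, 473], [328, 481]], "exit_edge": "south"}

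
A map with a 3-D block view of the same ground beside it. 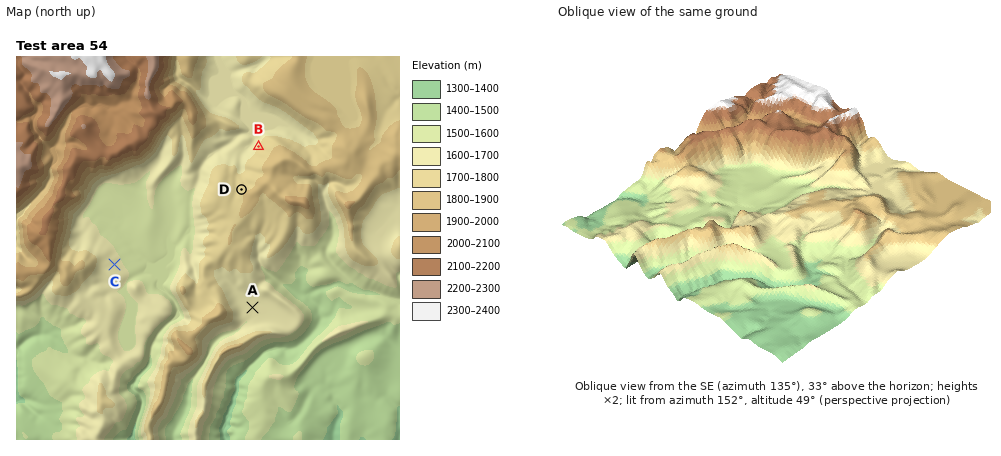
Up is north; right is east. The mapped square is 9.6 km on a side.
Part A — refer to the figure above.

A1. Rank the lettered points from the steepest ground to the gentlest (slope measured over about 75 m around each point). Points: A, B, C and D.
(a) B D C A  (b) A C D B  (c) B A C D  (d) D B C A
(a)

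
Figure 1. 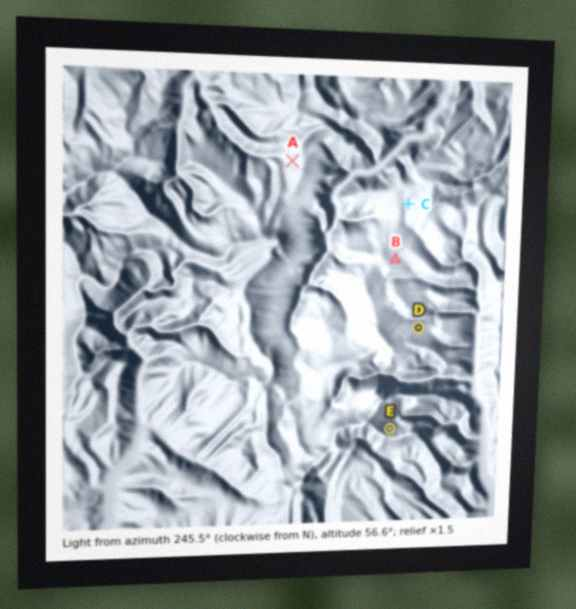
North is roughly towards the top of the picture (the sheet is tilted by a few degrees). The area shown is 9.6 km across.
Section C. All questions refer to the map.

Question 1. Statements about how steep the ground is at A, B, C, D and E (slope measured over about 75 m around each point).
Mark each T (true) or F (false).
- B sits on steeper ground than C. T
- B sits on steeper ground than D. F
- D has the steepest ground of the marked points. F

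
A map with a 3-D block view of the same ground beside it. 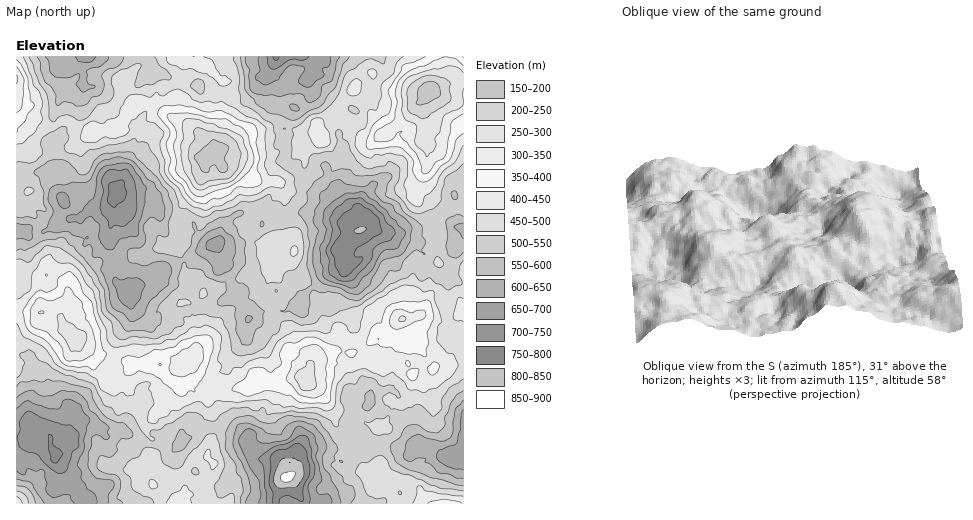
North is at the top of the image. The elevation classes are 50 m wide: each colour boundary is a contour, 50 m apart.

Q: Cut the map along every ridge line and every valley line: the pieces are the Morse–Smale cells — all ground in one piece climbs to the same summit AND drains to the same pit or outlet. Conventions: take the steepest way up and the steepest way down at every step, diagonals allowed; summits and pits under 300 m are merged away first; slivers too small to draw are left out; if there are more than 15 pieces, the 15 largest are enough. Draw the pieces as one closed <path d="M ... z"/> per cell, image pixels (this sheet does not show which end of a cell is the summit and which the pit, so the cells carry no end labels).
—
<path d="M305 56l-104 0-4 9-10-3-6-6-164 0-1 253 8 3 17 1 2-2-3-8 2-17 5-11 8 1 11 9 2 6 0 8-8 19 2 6 5 6 5 2 10 16 13 8 14-1 24 10 22-3 9 4 18 2 6-6 8 14 8 9 11 1 9-3 7 7 29-7 13 1 24-7 8 1 5-8 0-5 6-9 6 0 8-5 21 3 11-4 16-20 10 2 14-13-1-23 2-3 12 2 1 15 3 5 27 8 16-9 2-2 0-135-5 2-5 22 6 27-9-4-9 0-5 4-30 1-7 4-22-2-7-3-10 2-7-10-10-6-11-16-24-8-6-6-7-17-8-1-4-6 2-11-9-18 0-13 4-10 7-2 11 2 11-11-4-18 6-14z"/><path d="M52 275l-6 1-4 10-2 17 3 8-2 2-25-3 1 194 447-1-1-190-14 9-5 1-25-8-3-5-1-15-12-2-2 3 1 23-14 13-10-2-16 20-11 4-21-3-8 5-6 0-6 9 0 5-5 8-8-1-24 7-13-1-29 7-7-7-9 3-11-1-8-9-8-14-6 6-18-2-9-4-22 3-24-10-14 1-13-8-10-16-9-6-3-8 8-19 0-8-8-12z"/><path d="M407 56l-101 0 6 9-6 14 4 18-9 10-17 0-6 7-1 17 9 18 0 14 5 4 5 0 7 17 6 6 24 8 11 16 10 6 7 10 10-2 7 3 22 2 7-4 30-1 5-4 18 3-3-6-3-20 5-22 5-3 0-74-16-3-14-7-8 1-12-14-6-14z"/><path d="M463 56l-54 0-1 9 7 16 11 12 8-1 21 10 8 0z"/><path d="M151 104l-14 2-6-2-8 6 0 7-2 4 9-1 9 6 11-8 14-5z"/><path d="M200 56l-18 1 5 5 10 3z"/>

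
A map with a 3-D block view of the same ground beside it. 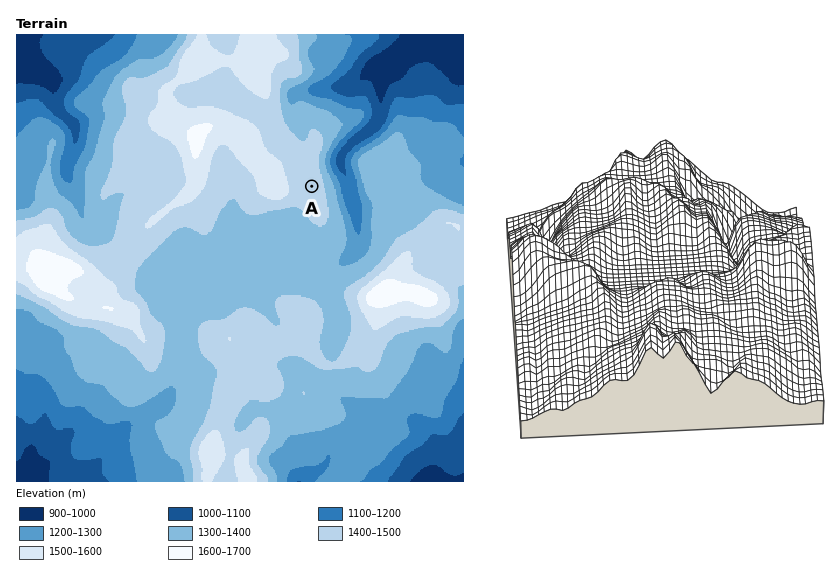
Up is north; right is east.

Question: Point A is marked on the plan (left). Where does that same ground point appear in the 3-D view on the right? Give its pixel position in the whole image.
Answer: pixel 706 215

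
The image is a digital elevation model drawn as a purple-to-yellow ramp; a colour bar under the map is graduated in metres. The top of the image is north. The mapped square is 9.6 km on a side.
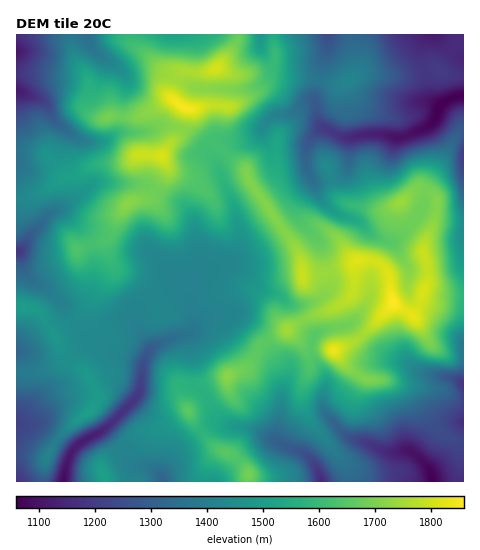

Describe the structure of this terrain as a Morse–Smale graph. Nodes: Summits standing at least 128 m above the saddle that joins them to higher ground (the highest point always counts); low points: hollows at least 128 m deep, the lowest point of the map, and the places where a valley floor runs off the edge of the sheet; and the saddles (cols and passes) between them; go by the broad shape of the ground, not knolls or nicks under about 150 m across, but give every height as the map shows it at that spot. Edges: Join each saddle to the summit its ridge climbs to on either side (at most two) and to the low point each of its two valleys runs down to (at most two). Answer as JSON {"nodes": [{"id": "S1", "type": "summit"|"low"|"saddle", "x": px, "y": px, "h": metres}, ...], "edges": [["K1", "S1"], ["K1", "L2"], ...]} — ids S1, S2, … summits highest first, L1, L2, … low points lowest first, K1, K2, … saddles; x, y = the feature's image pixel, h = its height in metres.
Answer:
{"nodes": [
{"id": "S1", "type": "summit", "x": 392, "y": 303, "h": 1859},
{"id": "S2", "type": "summit", "x": 185, "y": 108, "h": 1851},
{"id": "L1", "type": "low", "x": 463, "y": 96, "h": 1058},
{"id": "L2", "type": "low", "x": 432, "y": 481, "h": 1060},
{"id": "L3", "type": "low", "x": 63, "y": 480, "h": 1080},
{"id": "L4", "type": "low", "x": 17, "y": 51, "h": 1107},
{"id": "L5", "type": "low", "x": 321, "y": 481, "h": 1155},
{"id": "L6", "type": "low", "x": 17, "y": 252, "h": 1187},
{"id": "K1", "type": "saddle", "x": 181, "y": 128, "h": 1716},
{"id": "K2", "type": "saddle", "x": 312, "y": 343, "h": 1651},
{"id": "K3", "type": "saddle", "x": 225, "y": 152, "h": 1621},
{"id": "K4", "type": "saddle", "x": 463, "y": 296, "h": 1576},
{"id": "K5", "type": "saddle", "x": 201, "y": 392, "h": 1567},
{"id": "K6", "type": "saddle", "x": 71, "y": 323, "h": 1440}],
"edges": [["K1", "S2"], ["K1", "L3"], ["K1", "L4"], ["K2", "S1"], ["K2", "L1"], ["K2", "L5"], ["K3", "S1"], ["K3", "S2"], ["K3", "L1"], ["K3", "L3"], ["K4", "S1"], ["K4", "L1"], ["K4", "L2"], ["K5", "S1"], ["K5", "L3"], ["K5", "L5"], ["K6", "S1"], ["K6", "S2"], ["K6", "L3"], ["K6", "L6"]]}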